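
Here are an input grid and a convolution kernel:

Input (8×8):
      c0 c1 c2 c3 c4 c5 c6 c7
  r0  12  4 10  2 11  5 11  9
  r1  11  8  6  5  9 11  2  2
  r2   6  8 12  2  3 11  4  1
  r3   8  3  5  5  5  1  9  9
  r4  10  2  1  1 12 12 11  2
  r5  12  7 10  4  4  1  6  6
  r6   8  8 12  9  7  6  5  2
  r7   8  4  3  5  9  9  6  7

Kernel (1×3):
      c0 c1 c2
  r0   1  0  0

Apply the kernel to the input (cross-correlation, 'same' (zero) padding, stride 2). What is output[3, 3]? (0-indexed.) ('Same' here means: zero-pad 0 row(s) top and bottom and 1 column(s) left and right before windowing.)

The receptive field on the zero-padded input at this output position is [6 5 2]. Elementwise product with the kernel and sum: 6·1.

6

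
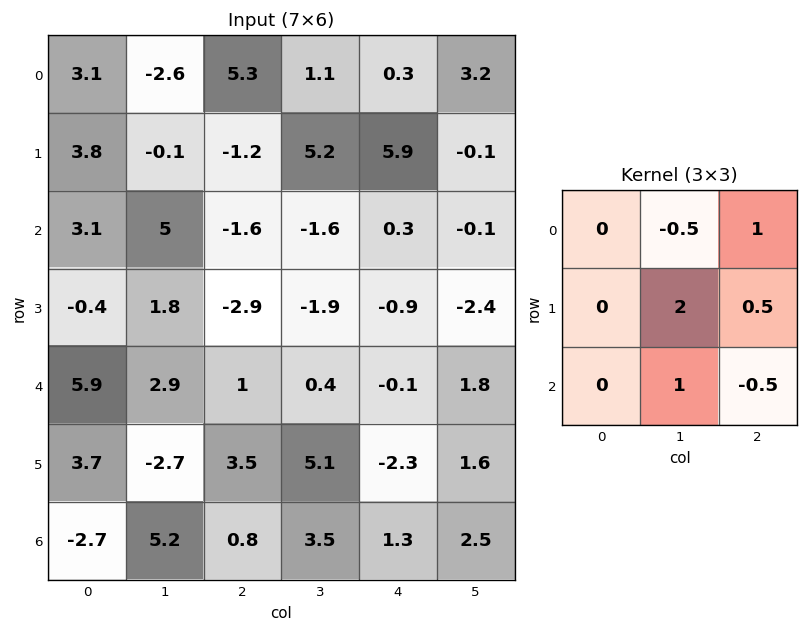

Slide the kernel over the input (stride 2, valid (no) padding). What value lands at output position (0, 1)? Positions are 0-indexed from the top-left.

11.35

The receptive field on the input at this output position is [5.3 1.1 0.3 / -1.2 5.2 5.9 / -1.6 -1.6 0.3]. Elementwise product with the kernel and sum: 1.1·-0.5 + 0.3·1 + 5.2·2 + 5.9·0.5 + -1.6·1 + 0.3·-0.5.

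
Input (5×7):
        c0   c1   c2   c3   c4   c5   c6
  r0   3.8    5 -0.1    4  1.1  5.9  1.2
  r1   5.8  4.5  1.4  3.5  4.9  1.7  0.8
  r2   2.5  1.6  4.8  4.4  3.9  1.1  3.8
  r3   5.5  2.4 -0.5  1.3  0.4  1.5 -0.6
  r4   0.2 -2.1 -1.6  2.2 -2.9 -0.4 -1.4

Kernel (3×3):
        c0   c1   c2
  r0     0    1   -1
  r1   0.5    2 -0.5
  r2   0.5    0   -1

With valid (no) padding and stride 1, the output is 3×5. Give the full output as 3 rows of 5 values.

12.75 -4.4 6.65 7 8.3
8.4 6 7.2 11.8 3.95
6.3 -3.3 4.75 5 0.75

Output[0,0]: The receptive field on the input at this output position is [3.8 5 -0.1 / 5.8 4.5 1.4 / 2.5 1.6 4.8]. Elementwise product with the kernel and sum: 5·1 + -0.1·-1 + 5.8·0.5 + 4.5·2 + 1.4·-0.5 + 2.5·0.5 + 4.8·-1.
Output[0,1]: The receptive field on the input at this output position is [5 -0.1 4 / 4.5 1.4 3.5 / 1.6 4.8 4.4]. Elementwise product with the kernel and sum: -0.1·1 + 4·-1 + 4.5·0.5 + 1.4·2 + 3.5·-0.5 + 1.6·0.5 + 4.4·-1.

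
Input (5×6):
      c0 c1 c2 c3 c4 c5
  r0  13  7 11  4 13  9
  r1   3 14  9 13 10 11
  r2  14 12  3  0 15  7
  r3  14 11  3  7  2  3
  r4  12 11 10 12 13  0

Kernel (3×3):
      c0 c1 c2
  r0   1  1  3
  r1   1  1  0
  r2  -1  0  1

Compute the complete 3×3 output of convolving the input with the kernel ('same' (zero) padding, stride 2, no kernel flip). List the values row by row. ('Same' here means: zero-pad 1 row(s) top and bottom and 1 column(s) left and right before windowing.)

Output[0,0]: The receptive field on the zero-padded input at this output position is [0 0 0 / 0 13 7 / 0 3 14]. Elementwise product with the kernel and sum: 0·1 + 0·1 + 0·3 + 0·1 + 13·1 + 0·-1 + 14·1.

27 17 15
70 73 67
59 56 43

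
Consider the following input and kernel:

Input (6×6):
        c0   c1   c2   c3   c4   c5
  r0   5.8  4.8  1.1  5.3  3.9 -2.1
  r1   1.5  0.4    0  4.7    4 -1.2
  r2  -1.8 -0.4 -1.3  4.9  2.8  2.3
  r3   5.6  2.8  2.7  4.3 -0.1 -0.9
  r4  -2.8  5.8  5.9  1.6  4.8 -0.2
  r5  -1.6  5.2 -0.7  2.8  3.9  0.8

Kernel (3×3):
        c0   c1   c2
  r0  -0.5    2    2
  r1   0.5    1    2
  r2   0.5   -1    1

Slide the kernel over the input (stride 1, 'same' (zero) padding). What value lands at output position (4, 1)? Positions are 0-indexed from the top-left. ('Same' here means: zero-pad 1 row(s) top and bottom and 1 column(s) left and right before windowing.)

The receptive field on the zero-padded input at this output position is [5.6 2.8 2.7 / -2.8 5.8 5.9 / -1.6 5.2 -0.7]. Elementwise product with the kernel and sum: 5.6·-0.5 + 2.8·2 + 2.7·2 + -2.8·0.5 + 5.8·1 + 5.9·2 + -1.6·0.5 + 5.2·-1 + -0.7·1.

17.7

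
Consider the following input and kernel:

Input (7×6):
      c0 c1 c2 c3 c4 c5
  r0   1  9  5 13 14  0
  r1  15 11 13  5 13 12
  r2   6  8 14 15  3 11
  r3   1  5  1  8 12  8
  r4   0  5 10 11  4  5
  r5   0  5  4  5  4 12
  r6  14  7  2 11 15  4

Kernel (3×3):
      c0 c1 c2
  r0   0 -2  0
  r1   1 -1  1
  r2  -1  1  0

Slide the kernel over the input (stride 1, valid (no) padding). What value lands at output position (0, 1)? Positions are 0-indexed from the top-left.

-1

The receptive field on the input at this output position is [9 5 13 / 11 13 5 / 8 14 15]. Elementwise product with the kernel and sum: 5·-2 + 11·1 + 13·-1 + 5·1 + 8·-1 + 14·1.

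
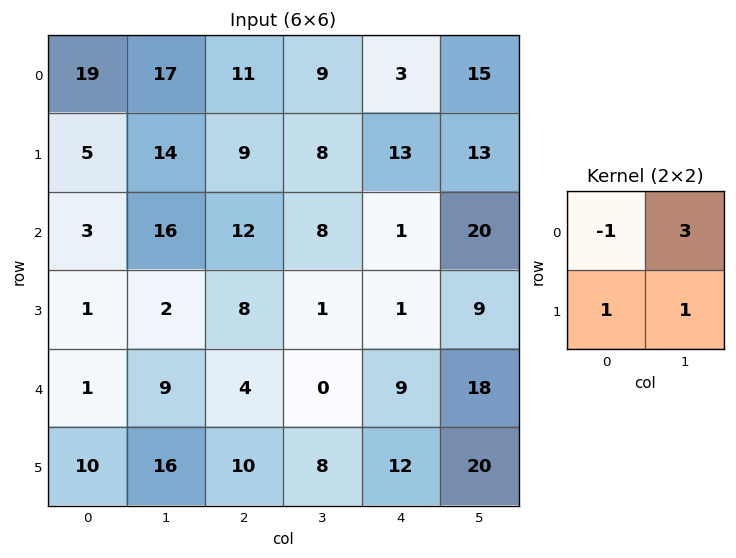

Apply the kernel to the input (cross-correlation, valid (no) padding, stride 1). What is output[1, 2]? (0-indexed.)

35

The receptive field on the input at this output position is [9 8 / 12 8]. Elementwise product with the kernel and sum: 9·-1 + 8·3 + 12·1 + 8·1.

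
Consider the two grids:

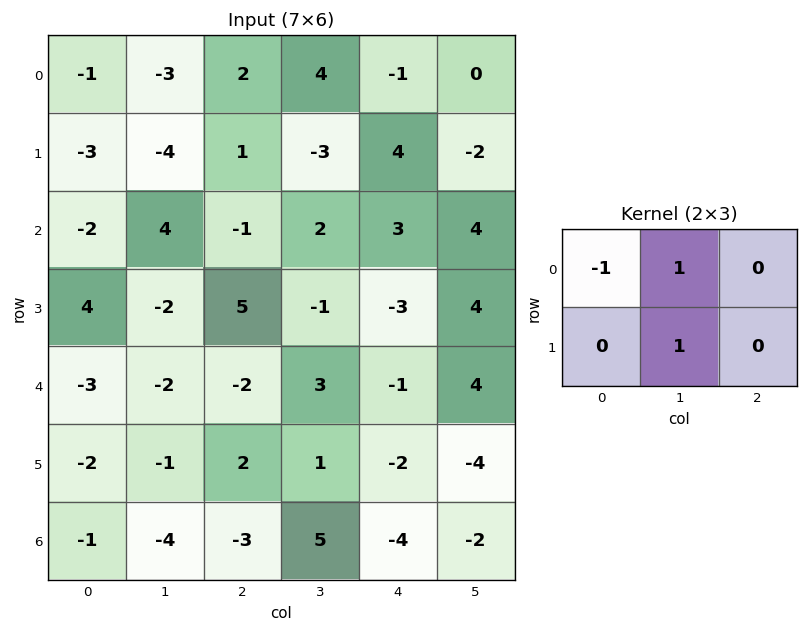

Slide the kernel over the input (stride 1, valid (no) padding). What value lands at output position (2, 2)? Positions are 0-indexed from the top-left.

2

The receptive field on the input at this output position is [-1 2 3 / 5 -1 -3]. Elementwise product with the kernel and sum: -1·-1 + 2·1 + -1·1.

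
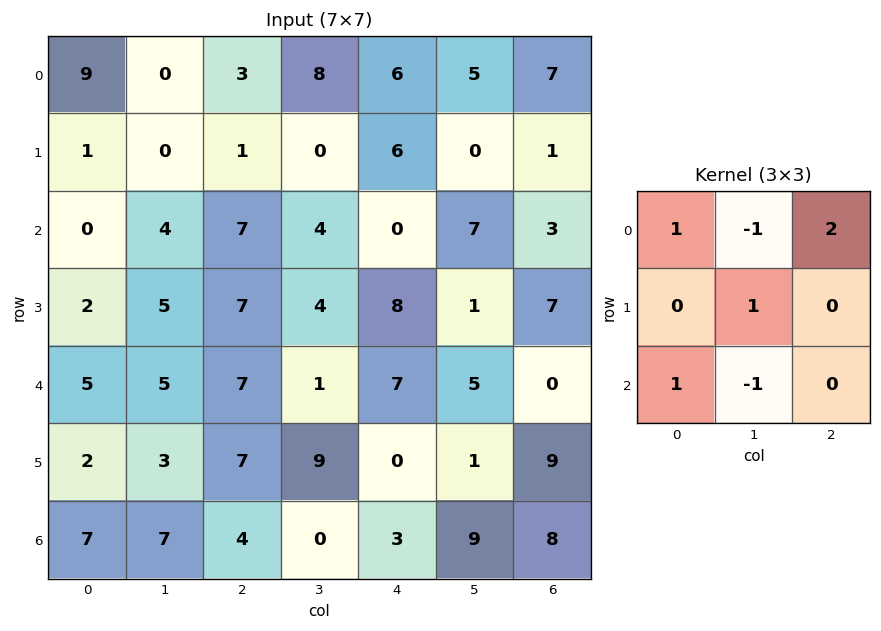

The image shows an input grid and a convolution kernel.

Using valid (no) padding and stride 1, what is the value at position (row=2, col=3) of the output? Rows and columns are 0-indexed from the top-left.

The receptive field on the input at this output position is [4 0 7 / 4 8 1 / 1 7 5]. Elementwise product with the kernel and sum: 4·1 + 0·-1 + 7·2 + 8·1 + 1·1 + 7·-1.

20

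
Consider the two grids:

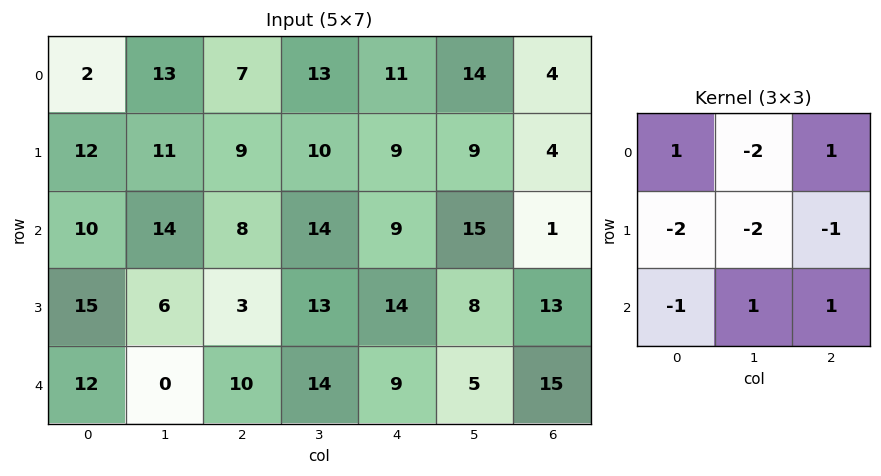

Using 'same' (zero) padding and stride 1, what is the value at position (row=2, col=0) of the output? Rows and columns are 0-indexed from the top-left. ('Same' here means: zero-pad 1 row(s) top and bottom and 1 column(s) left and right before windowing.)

The receptive field on the zero-padded input at this output position is [0 12 11 / 0 10 14 / 0 15 6]. Elementwise product with the kernel and sum: 0·1 + 12·-2 + 11·1 + 0·-2 + 10·-2 + 14·-1 + 0·-1 + 15·1 + 6·1.

-26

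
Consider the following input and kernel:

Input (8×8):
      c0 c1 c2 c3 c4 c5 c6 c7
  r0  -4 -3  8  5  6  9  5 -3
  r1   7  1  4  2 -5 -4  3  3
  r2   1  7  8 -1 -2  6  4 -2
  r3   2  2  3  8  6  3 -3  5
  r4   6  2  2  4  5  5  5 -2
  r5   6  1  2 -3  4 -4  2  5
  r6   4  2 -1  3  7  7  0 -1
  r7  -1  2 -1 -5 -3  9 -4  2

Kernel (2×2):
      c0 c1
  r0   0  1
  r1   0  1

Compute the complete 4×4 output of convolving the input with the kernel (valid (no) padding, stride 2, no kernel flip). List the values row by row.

-2 7 5 0
9 7 9 3
3 1 1 3
4 -2 16 1

Output[0,0]: The receptive field on the input at this output position is [-4 -3 / 7 1]. Elementwise product with the kernel and sum: -3·1 + 1·1.
Output[0,1]: The receptive field on the input at this output position is [8 5 / 4 2]. Elementwise product with the kernel and sum: 5·1 + 2·1.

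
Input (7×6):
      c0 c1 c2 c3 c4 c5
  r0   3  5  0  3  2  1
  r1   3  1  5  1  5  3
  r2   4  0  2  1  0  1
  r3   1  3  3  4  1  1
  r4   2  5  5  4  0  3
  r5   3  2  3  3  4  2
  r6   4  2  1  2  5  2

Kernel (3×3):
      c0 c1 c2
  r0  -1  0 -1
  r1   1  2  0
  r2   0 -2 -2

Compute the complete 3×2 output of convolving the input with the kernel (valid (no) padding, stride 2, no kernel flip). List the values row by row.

-2 3
-19 1
-6 -10

Output[0,0]: The receptive field on the input at this output position is [3 5 0 / 3 1 5 / 4 0 2]. Elementwise product with the kernel and sum: 3·-1 + 0·-1 + 3·1 + 1·2 + 0·-2 + 2·-2.
Output[0,1]: The receptive field on the input at this output position is [0 3 2 / 5 1 5 / 2 1 0]. Elementwise product with the kernel and sum: 0·-1 + 2·-1 + 5·1 + 1·2 + 1·-2 + 0·-2.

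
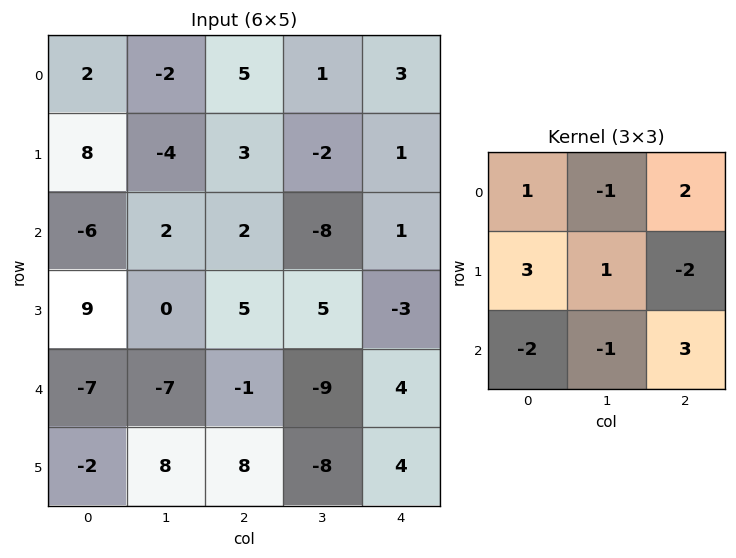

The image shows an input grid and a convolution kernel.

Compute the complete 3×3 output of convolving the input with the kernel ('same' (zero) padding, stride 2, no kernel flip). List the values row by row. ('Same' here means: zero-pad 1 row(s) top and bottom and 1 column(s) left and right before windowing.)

-14 -4 9
-35 23 -33
24 -47 -3

Output[0,0]: The receptive field on the zero-padded input at this output position is [0 0 0 / 0 2 -2 / 0 8 -4]. Elementwise product with the kernel and sum: 0·1 + 0·-1 + 0·2 + 0·3 + 2·1 + -2·-2 + 0·-2 + 8·-1 + -4·3.
Output[0,1]: The receptive field on the zero-padded input at this output position is [0 0 0 / -2 5 1 / -4 3 -2]. Elementwise product with the kernel and sum: 0·1 + 0·-1 + 0·2 + -2·3 + 5·1 + 1·-2 + -4·-2 + 3·-1 + -2·3.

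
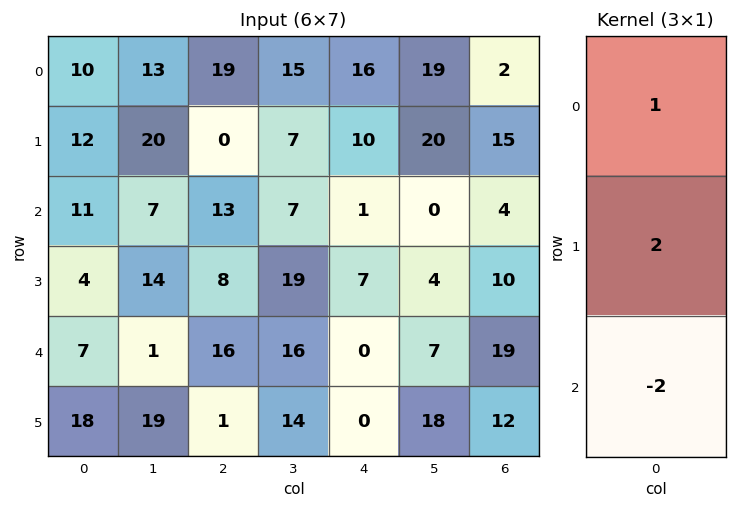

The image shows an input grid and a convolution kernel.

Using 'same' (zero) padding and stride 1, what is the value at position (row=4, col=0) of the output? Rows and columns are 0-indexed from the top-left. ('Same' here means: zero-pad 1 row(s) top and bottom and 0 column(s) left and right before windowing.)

-18

The receptive field on the zero-padded input at this output position is [4 / 7 / 18]. Elementwise product with the kernel and sum: 4·1 + 7·2 + 18·-2.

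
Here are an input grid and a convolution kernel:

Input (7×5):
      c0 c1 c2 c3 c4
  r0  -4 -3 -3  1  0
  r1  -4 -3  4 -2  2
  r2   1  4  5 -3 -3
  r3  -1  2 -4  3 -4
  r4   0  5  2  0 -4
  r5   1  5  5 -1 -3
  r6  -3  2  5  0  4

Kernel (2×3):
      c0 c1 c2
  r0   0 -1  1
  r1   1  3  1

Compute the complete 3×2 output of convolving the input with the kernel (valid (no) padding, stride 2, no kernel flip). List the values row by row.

-9 -1
2 1
18 -5

Output[0,0]: The receptive field on the input at this output position is [-4 -3 -3 / -4 -3 4]. Elementwise product with the kernel and sum: -3·-1 + -3·1 + -4·1 + -3·3 + 4·1.
Output[0,1]: The receptive field on the input at this output position is [-3 1 0 / 4 -2 2]. Elementwise product with the kernel and sum: 1·-1 + 0·1 + 4·1 + -2·3 + 2·1.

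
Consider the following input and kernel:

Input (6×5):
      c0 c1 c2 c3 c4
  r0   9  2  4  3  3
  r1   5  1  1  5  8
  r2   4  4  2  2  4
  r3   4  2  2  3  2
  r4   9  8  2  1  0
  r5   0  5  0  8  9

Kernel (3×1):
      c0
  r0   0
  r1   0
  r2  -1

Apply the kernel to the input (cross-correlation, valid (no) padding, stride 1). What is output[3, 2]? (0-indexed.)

0

The receptive field on the input at this output position is [2 / 2 / 0]. Elementwise product with the kernel and sum: 0·-1.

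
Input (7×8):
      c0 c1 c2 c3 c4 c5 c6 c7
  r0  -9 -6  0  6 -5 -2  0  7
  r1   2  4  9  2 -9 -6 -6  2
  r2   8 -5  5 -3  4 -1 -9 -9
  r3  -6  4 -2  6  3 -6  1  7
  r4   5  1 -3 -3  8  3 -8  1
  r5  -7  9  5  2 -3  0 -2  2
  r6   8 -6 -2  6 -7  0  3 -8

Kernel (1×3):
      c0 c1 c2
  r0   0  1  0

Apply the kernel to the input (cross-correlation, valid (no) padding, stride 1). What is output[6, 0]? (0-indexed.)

-6

The receptive field on the input at this output position is [8 -6 -2]. Elementwise product with the kernel and sum: -6·1.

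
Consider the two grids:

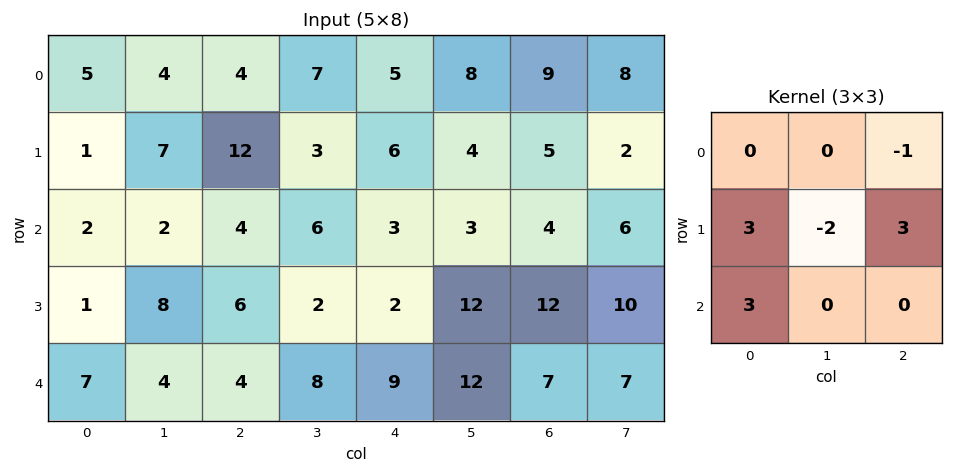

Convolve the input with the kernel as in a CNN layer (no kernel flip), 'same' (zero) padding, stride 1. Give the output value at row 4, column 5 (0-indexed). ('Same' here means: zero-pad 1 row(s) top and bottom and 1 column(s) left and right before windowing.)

12

The receptive field on the zero-padded input at this output position is [2 12 12 / 9 12 7 / 0 0 0]. Elementwise product with the kernel and sum: 12·-1 + 9·3 + 12·-2 + 7·3 + 0·3.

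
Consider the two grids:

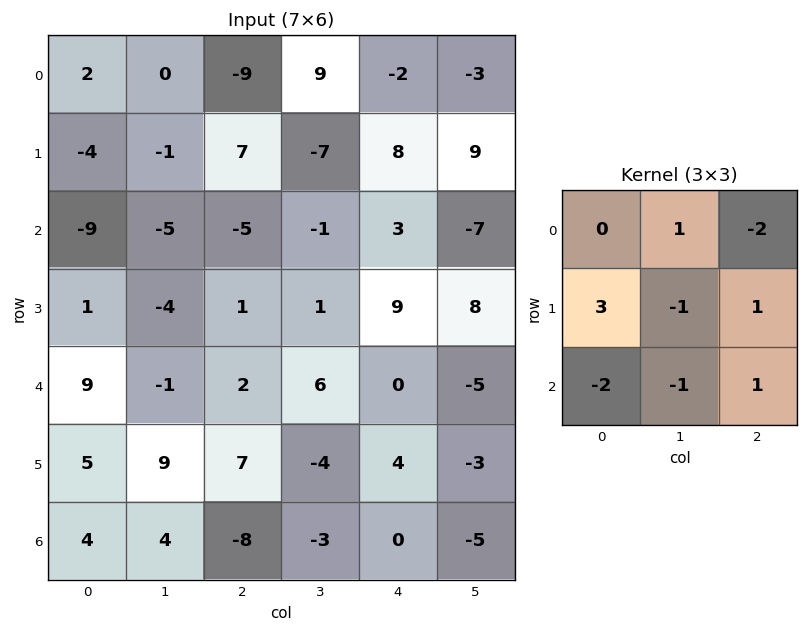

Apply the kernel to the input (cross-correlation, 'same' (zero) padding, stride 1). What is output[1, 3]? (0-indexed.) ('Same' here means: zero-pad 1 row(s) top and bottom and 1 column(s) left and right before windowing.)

63

The receptive field on the zero-padded input at this output position is [-9 9 -2 / 7 -7 8 / -5 -1 3]. Elementwise product with the kernel and sum: 9·1 + -2·-2 + 7·3 + -7·-1 + 8·1 + -5·-2 + -1·-1 + 3·1.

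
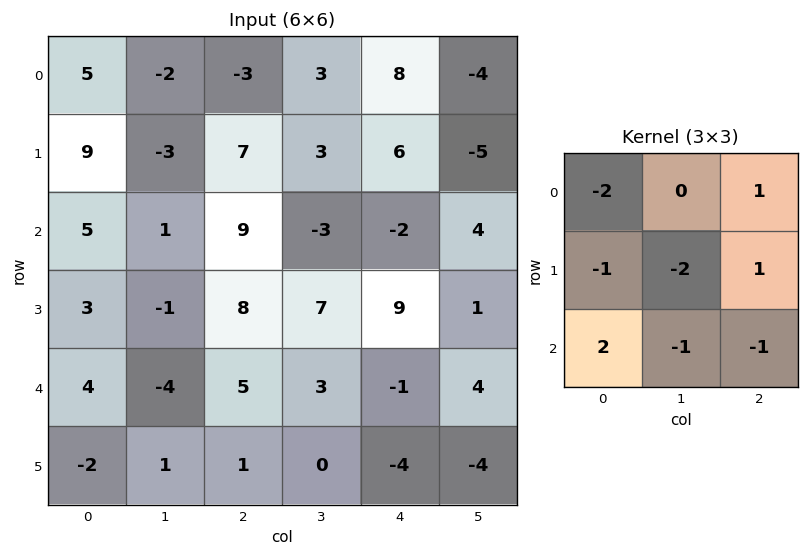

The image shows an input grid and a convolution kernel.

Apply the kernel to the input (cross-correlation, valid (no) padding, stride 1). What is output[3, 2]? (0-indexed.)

-13

The receptive field on the input at this output position is [8 7 9 / 5 3 -1 / 1 0 -4]. Elementwise product with the kernel and sum: 8·-2 + 9·1 + 5·-1 + 3·-2 + -1·1 + 1·2 + 0·-1 + -4·-1.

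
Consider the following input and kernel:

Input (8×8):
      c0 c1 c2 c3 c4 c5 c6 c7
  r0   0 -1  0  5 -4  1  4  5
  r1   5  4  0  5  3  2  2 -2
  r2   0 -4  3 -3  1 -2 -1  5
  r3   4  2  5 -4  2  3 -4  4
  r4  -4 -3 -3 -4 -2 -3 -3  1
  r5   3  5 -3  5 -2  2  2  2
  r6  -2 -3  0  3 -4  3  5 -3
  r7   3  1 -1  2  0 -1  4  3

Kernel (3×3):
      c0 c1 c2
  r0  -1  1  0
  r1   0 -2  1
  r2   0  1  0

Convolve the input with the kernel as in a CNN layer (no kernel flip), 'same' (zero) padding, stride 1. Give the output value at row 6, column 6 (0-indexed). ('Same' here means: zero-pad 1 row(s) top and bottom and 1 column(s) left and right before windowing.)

The receptive field on the zero-padded input at this output position is [2 2 2 / 3 5 -3 / -1 4 3]. Elementwise product with the kernel and sum: 2·-1 + 2·1 + 5·-2 + -3·1 + 4·1.

-9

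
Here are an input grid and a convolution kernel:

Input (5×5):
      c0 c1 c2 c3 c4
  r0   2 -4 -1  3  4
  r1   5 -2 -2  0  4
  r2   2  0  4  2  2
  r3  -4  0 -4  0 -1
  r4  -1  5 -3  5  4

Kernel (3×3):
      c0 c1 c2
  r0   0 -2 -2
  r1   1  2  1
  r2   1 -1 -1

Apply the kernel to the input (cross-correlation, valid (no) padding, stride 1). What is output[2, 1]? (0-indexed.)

The receptive field on the input at this output position is [0 4 2 / 0 -4 0 / 5 -3 5]. Elementwise product with the kernel and sum: 4·-2 + 2·-2 + 0·1 + -4·2 + 0·1 + 5·1 + -3·-1 + 5·-1.

-17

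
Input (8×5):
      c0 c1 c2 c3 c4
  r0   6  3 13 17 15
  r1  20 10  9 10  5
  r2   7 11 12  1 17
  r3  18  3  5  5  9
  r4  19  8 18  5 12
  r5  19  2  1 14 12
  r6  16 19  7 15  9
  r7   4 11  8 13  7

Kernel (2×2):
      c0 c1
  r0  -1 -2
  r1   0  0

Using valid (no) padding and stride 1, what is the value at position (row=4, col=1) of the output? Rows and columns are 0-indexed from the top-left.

-44

The receptive field on the input at this output position is [8 18 / 2 1]. Elementwise product with the kernel and sum: 8·-1 + 18·-2.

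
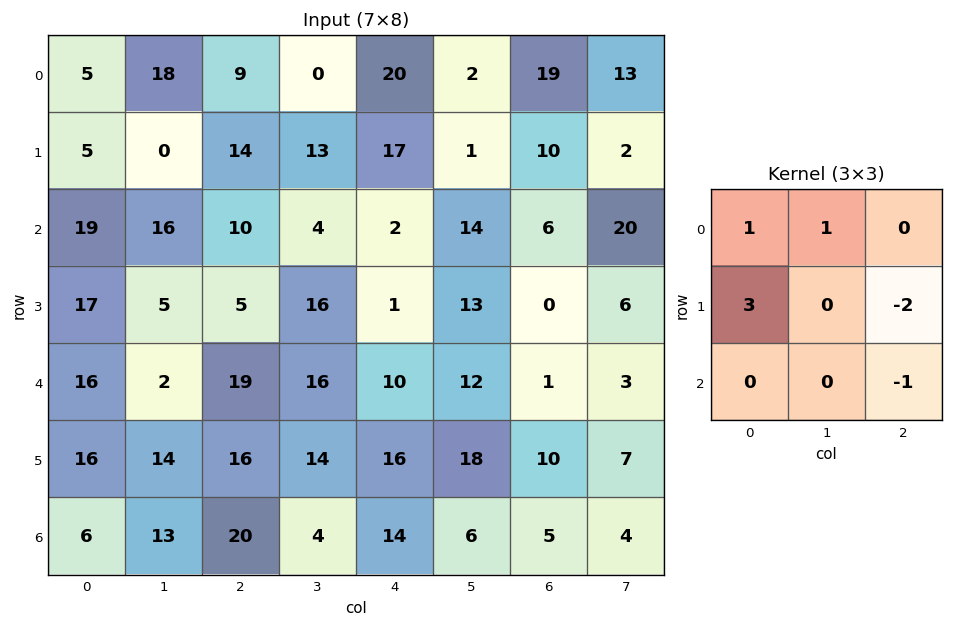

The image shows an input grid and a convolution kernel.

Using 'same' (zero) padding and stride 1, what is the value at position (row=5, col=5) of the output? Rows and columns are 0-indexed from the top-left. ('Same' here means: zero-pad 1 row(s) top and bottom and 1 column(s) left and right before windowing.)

The receptive field on the zero-padded input at this output position is [10 12 1 / 16 18 10 / 14 6 5]. Elementwise product with the kernel and sum: 10·1 + 12·1 + 16·3 + 10·-2 + 5·-1.

45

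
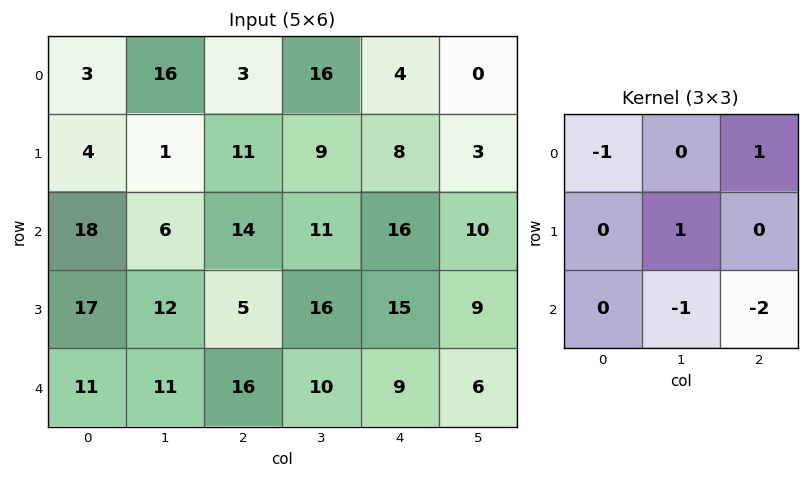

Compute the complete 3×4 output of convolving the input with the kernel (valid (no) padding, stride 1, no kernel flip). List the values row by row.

-33 -25 -33 -44
-9 -15 -38 -23
-35 -26 -10 -7

Output[0,0]: The receptive field on the input at this output position is [3 16 3 / 4 1 11 / 18 6 14]. Elementwise product with the kernel and sum: 3·-1 + 3·1 + 1·1 + 6·-1 + 14·-2.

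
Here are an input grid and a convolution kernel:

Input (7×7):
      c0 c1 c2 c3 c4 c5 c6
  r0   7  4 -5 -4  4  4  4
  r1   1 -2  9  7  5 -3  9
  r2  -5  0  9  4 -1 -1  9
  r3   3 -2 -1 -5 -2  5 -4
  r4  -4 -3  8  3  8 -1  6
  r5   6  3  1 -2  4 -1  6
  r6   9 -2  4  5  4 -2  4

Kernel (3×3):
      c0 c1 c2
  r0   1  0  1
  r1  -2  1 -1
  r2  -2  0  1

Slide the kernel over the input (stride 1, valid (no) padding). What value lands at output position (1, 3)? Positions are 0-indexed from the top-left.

The receptive field on the input at this output position is [7 5 -3 / 4 -1 -1 / -5 -2 5]. Elementwise product with the kernel and sum: 7·1 + -3·1 + 4·-2 + -1·1 + -1·-1 + -5·-2 + 5·1.

11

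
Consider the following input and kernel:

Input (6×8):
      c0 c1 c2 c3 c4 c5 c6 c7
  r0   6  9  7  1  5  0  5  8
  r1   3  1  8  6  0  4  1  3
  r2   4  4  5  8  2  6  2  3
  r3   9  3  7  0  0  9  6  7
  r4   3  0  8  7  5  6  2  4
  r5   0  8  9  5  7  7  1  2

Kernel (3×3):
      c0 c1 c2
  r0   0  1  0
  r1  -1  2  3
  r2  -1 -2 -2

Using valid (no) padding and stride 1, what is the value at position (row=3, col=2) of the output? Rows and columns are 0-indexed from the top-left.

The receptive field on the input at this output position is [7 0 0 / 8 7 5 / 9 5 7]. Elementwise product with the kernel and sum: 0·1 + 8·-1 + 7·2 + 5·3 + 9·-1 + 5·-2 + 7·-2.

-12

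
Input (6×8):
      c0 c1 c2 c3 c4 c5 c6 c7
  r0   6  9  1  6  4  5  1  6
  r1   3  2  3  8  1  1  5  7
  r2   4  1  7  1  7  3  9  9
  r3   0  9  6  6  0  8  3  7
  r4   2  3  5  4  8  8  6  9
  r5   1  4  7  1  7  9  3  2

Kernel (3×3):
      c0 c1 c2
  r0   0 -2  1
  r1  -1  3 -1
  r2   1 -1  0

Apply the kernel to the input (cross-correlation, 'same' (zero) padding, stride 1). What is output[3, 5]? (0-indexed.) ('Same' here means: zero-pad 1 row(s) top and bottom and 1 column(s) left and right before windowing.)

The receptive field on the zero-padded input at this output position is [7 3 9 / 0 8 3 / 8 8 6]. Elementwise product with the kernel and sum: 3·-2 + 9·1 + 0·-1 + 8·3 + 3·-1 + 8·1 + 8·-1.

24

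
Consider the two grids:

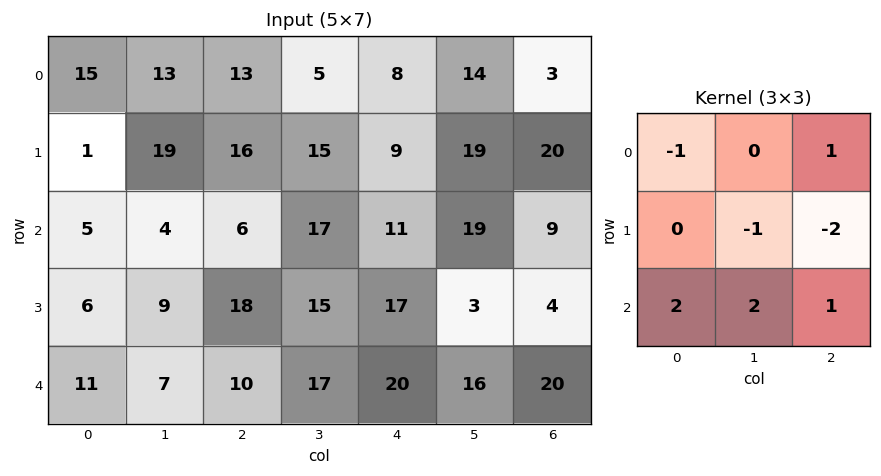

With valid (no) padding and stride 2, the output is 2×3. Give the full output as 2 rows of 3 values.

-29 19 5
2 30 79

Output[0,0]: The receptive field on the input at this output position is [15 13 13 / 1 19 16 / 5 4 6]. Elementwise product with the kernel and sum: 15·-1 + 13·1 + 19·-1 + 16·-2 + 5·2 + 4·2 + 6·1.
Output[0,1]: The receptive field on the input at this output position is [13 5 8 / 16 15 9 / 6 17 11]. Elementwise product with the kernel and sum: 13·-1 + 8·1 + 15·-1 + 9·-2 + 6·2 + 17·2 + 11·1.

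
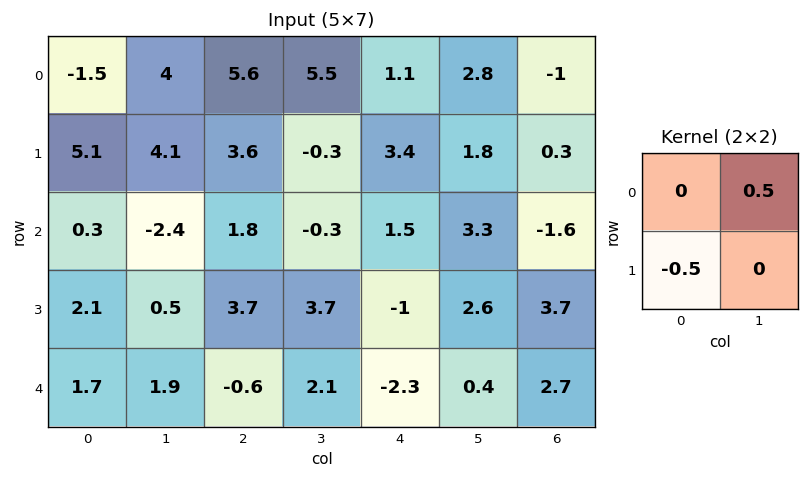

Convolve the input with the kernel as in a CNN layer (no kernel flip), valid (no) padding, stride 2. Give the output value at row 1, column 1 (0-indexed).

The receptive field on the input at this output position is [1.8 -0.3 / 3.7 3.7]. Elementwise product with the kernel and sum: -0.3·0.5 + 3.7·-0.5.

-2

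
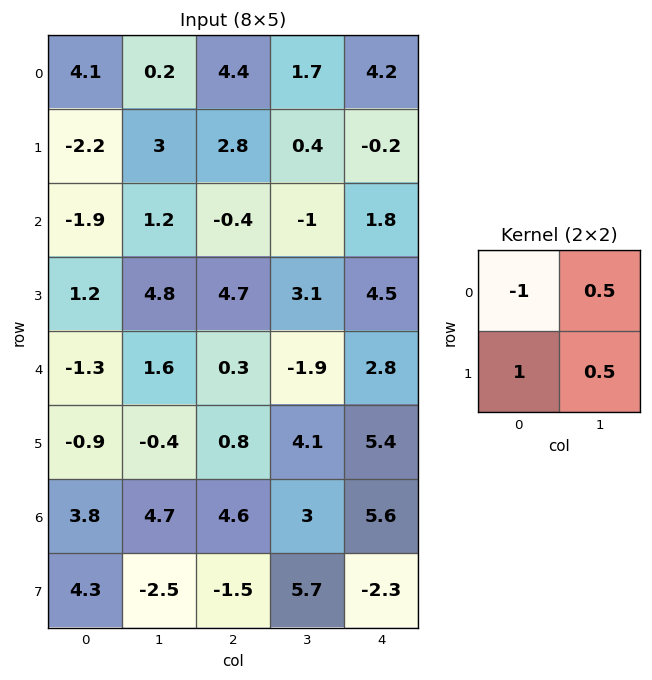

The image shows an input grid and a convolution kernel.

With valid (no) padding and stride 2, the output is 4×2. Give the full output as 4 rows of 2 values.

-4.7 -0.55
6.1 6.15
1 1.6
1.6 -1.75

Output[0,0]: The receptive field on the input at this output position is [4.1 0.2 / -2.2 3]. Elementwise product with the kernel and sum: 4.1·-1 + 0.2·0.5 + -2.2·1 + 3·0.5.
Output[0,1]: The receptive field on the input at this output position is [4.4 1.7 / 2.8 0.4]. Elementwise product with the kernel and sum: 4.4·-1 + 1.7·0.5 + 2.8·1 + 0.4·0.5.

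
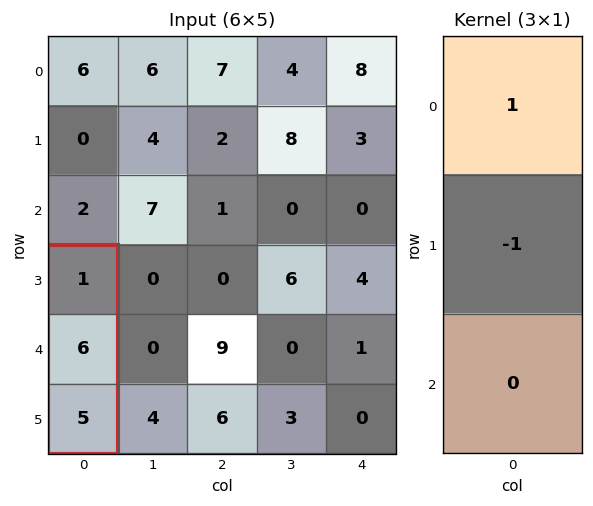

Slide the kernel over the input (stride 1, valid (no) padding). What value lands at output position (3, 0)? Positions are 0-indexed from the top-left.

-5

The receptive field on the input at this output position is [1 / 6 / 5]. Elementwise product with the kernel and sum: 1·1 + 6·-1.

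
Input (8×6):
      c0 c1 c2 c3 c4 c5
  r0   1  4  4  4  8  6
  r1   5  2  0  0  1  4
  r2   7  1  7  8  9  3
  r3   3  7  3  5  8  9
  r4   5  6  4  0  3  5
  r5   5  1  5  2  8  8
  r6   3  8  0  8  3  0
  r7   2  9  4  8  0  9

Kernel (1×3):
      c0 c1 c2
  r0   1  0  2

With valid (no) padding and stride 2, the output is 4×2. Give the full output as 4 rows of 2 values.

Output[0,0]: The receptive field on the input at this output position is [1 4 4]. Elementwise product with the kernel and sum: 1·1 + 4·2.

9 20
21 25
13 10
3 6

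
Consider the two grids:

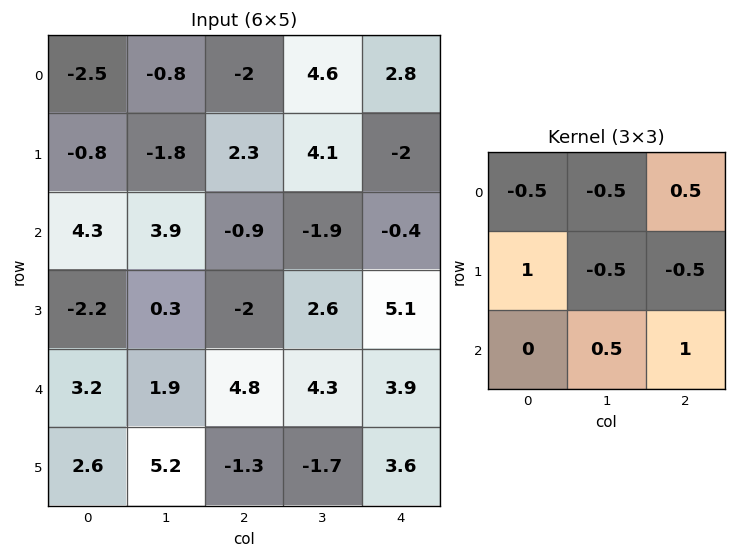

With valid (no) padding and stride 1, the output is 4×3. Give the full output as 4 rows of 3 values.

0.65 -3.65 0
3.4 8.7 2.45
-0.15 4.25 1.4
1.1 -2.85 5.7

Output[0,0]: The receptive field on the input at this output position is [-2.5 -0.8 -2 / -0.8 -1.8 2.3 / 4.3 3.9 -0.9]. Elementwise product with the kernel and sum: -2.5·-0.5 + -0.8·-0.5 + -2·0.5 + -0.8·1 + -1.8·-0.5 + 2.3·-0.5 + 3.9·0.5 + -0.9·1.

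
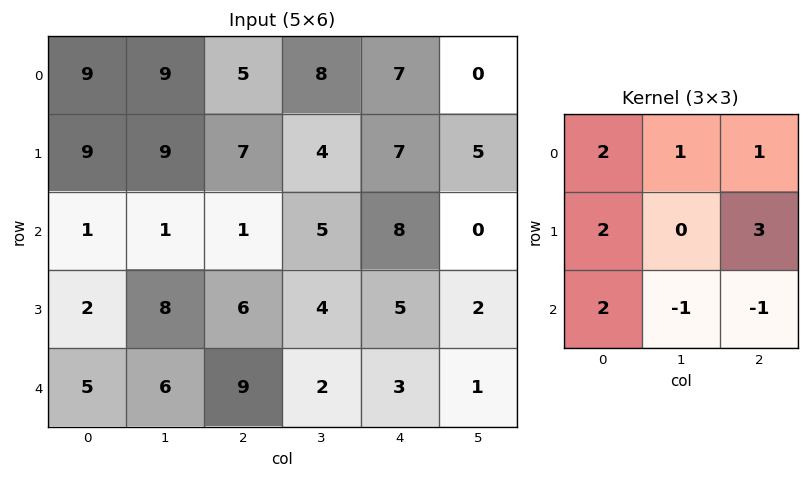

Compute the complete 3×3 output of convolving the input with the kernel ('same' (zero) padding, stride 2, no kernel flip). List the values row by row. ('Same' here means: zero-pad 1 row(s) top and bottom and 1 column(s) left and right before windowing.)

9 49 12
11 52 31
28 44 22

Output[0,0]: The receptive field on the zero-padded input at this output position is [0 0 0 / 0 9 9 / 0 9 9]. Elementwise product with the kernel and sum: 0·2 + 0·1 + 0·1 + 0·2 + 9·3 + 0·2 + 9·-1 + 9·-1.
Output[0,1]: The receptive field on the zero-padded input at this output position is [0 0 0 / 9 5 8 / 9 7 4]. Elementwise product with the kernel and sum: 0·2 + 0·1 + 0·1 + 9·2 + 8·3 + 9·2 + 7·-1 + 4·-1.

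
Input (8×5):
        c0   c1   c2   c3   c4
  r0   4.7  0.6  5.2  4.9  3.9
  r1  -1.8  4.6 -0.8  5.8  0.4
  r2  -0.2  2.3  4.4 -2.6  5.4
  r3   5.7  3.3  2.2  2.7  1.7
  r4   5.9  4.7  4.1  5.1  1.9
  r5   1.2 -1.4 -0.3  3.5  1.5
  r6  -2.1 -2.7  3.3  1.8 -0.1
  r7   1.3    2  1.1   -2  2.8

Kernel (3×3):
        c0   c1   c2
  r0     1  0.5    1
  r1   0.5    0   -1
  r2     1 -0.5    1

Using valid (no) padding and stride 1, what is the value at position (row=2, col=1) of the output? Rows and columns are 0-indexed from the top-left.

8.6

The receptive field on the input at this output position is [2.3 4.4 -2.6 / 3.3 2.2 2.7 / 4.7 4.1 5.1]. Elementwise product with the kernel and sum: 2.3·1 + 4.4·0.5 + -2.6·1 + 3.3·0.5 + 2.7·-1 + 4.7·1 + 4.1·-0.5 + 5.1·1.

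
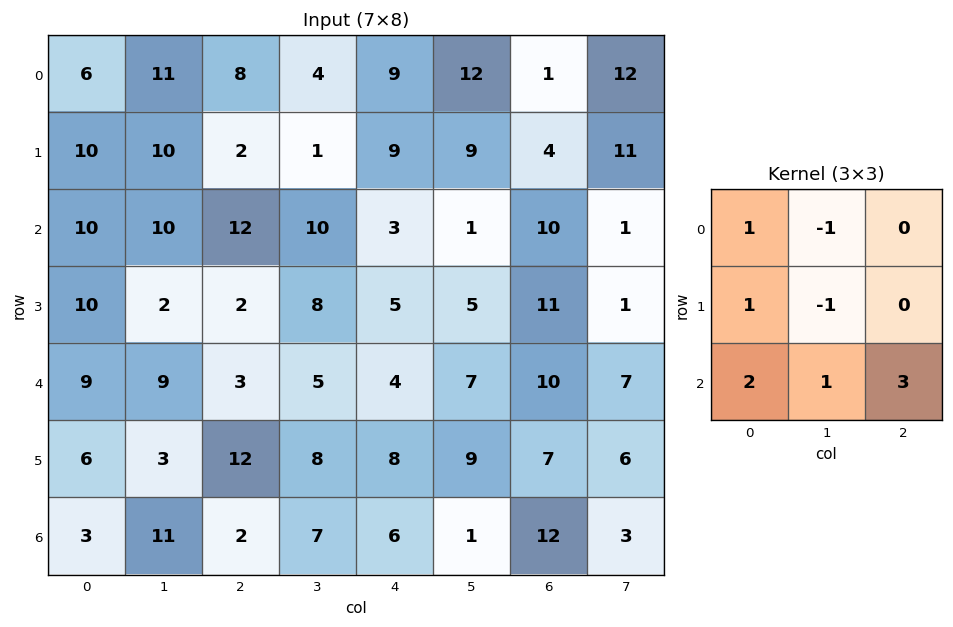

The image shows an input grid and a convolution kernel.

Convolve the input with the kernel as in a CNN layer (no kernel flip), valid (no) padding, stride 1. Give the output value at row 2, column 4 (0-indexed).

47

The receptive field on the input at this output position is [3 1 10 / 5 5 11 / 4 7 10]. Elementwise product with the kernel and sum: 3·1 + 1·-1 + 5·1 + 5·-1 + 4·2 + 7·1 + 10·3.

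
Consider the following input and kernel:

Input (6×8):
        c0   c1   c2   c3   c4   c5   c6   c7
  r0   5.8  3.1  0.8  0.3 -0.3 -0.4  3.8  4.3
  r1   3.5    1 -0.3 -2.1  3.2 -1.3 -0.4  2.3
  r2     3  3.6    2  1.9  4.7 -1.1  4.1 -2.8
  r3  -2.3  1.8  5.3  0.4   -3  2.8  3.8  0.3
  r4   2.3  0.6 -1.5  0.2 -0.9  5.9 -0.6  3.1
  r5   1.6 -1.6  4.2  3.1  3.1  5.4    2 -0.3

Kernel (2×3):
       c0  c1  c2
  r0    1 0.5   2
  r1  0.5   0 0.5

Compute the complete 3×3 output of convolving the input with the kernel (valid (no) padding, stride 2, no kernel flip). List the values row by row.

Output[0,0]: The receptive field on the input at this output position is [5.8 3.1 0.8 / 3.5 1 -0.3]. Elementwise product with the kernel and sum: 5.8·1 + 3.1·0.5 + 0.8·2 + 3.5·0.5 + -0.3·0.5.

10.55 1.8 8.5
10.3 13.5 12.75
2.5 0.45 3.4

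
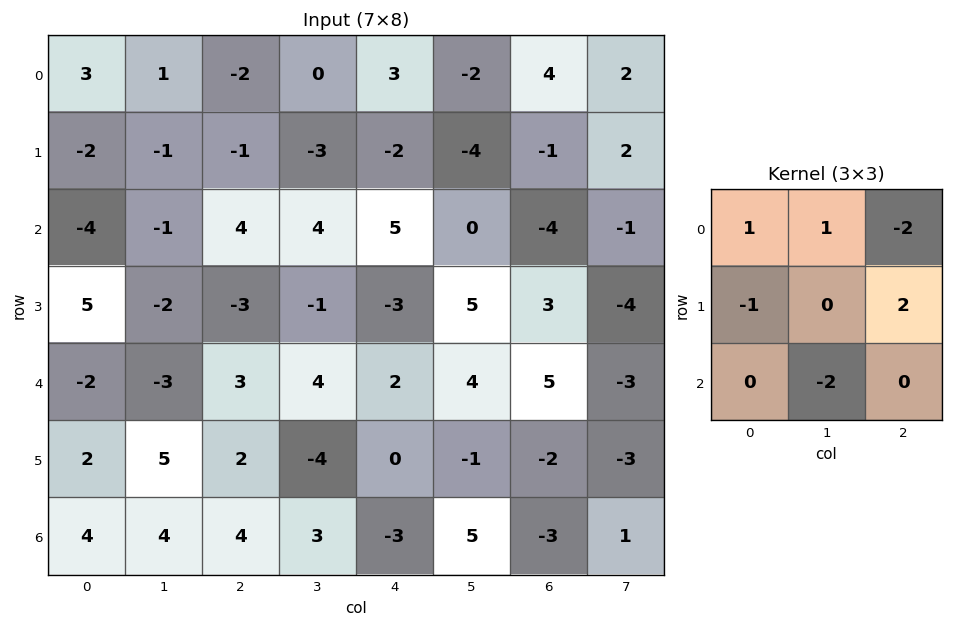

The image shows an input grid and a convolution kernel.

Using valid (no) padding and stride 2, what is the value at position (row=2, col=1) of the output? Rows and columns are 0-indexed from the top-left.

The receptive field on the input at this output position is [3 4 2 / 2 -4 0 / 4 3 -3]. Elementwise product with the kernel and sum: 3·1 + 4·1 + 2·-2 + 2·-1 + 0·2 + 3·-2.

-5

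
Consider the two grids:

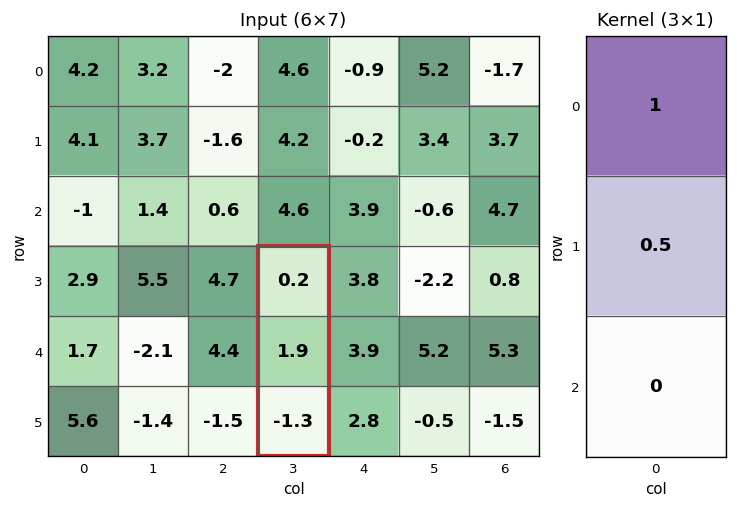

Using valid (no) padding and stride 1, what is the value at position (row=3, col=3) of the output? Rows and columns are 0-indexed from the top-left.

1.15

The receptive field on the input at this output position is [0.2 / 1.9 / -1.3]. Elementwise product with the kernel and sum: 0.2·1 + 1.9·0.5.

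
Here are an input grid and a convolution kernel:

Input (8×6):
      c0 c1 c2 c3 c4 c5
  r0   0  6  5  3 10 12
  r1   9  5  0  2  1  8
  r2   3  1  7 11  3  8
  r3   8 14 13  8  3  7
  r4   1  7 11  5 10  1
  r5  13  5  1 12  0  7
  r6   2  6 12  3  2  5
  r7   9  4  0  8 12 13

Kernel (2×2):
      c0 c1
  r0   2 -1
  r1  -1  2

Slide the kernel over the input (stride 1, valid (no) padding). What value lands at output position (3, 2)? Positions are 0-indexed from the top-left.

17

The receptive field on the input at this output position is [13 8 / 11 5]. Elementwise product with the kernel and sum: 13·2 + 8·-1 + 11·-1 + 5·2.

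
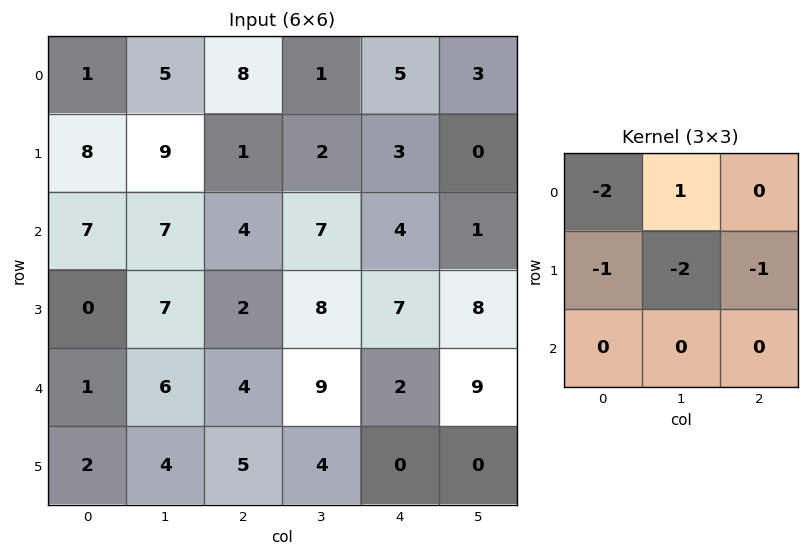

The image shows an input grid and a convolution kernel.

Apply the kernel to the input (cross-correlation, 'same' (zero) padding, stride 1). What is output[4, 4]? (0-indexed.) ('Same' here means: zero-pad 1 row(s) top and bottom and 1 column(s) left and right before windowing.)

-31

The receptive field on the zero-padded input at this output position is [8 7 8 / 9 2 9 / 4 0 0]. Elementwise product with the kernel and sum: 8·-2 + 7·1 + 9·-1 + 2·-2 + 9·-1.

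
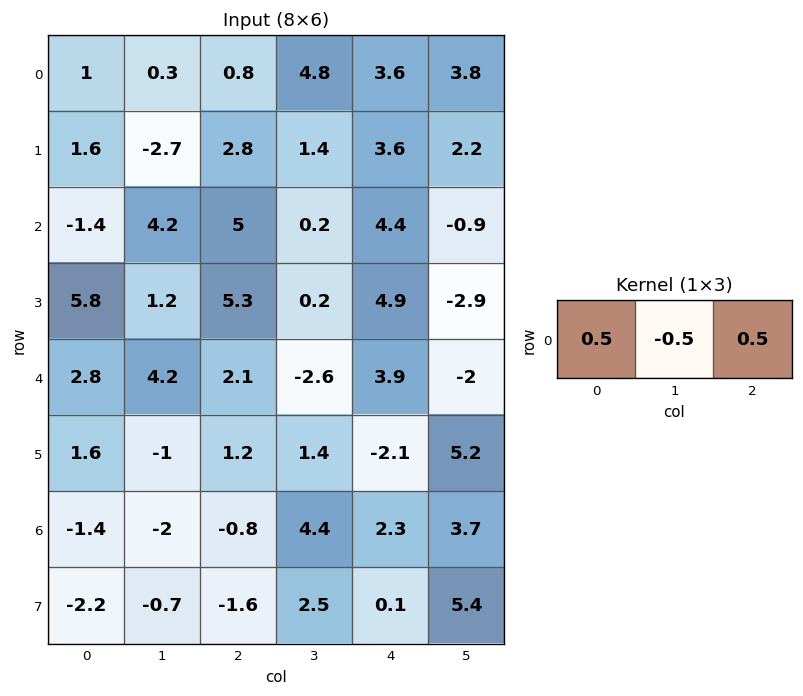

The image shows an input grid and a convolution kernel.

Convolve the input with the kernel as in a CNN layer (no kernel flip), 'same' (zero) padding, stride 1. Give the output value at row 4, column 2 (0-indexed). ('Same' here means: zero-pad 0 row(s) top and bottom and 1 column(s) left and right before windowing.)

The receptive field on the zero-padded input at this output position is [4.2 2.1 -2.6]. Elementwise product with the kernel and sum: 4.2·0.5 + 2.1·-0.5 + -2.6·0.5.

-0.25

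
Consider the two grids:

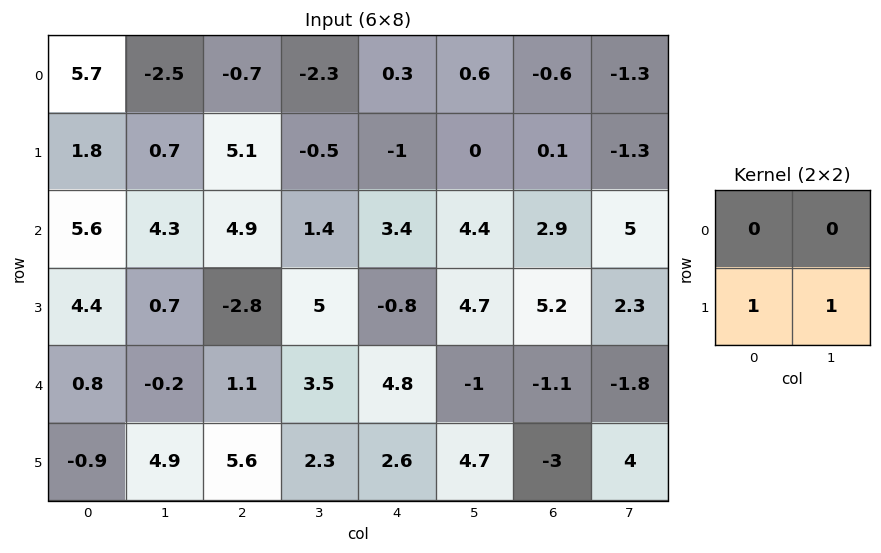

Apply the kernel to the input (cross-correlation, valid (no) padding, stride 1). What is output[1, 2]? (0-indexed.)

6.3

The receptive field on the input at this output position is [5.1 -0.5 / 4.9 1.4]. Elementwise product with the kernel and sum: 4.9·1 + 1.4·1.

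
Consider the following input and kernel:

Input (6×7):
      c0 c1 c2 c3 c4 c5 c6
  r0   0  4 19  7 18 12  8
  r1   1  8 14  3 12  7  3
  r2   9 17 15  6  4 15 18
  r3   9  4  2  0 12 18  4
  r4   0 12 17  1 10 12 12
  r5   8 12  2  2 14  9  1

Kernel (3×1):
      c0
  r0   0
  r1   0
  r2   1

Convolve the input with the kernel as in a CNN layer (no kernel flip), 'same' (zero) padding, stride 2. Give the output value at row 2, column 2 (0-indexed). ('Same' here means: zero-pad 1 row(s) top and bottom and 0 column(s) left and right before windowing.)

The receptive field on the zero-padded input at this output position is [12 / 10 / 14]. Elementwise product with the kernel and sum: 14·1.

14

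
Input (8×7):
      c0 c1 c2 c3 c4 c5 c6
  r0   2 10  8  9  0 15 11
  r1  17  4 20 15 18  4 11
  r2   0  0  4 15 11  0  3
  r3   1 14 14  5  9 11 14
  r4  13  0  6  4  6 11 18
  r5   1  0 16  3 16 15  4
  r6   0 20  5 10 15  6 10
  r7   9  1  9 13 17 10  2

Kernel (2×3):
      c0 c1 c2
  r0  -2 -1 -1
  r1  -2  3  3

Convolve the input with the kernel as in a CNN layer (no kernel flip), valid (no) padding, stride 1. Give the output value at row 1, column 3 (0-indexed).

-49

The receptive field on the input at this output position is [15 18 4 / 15 11 0]. Elementwise product with the kernel and sum: 15·-2 + 18·-1 + 4·-1 + 15·-2 + 11·3 + 0·3.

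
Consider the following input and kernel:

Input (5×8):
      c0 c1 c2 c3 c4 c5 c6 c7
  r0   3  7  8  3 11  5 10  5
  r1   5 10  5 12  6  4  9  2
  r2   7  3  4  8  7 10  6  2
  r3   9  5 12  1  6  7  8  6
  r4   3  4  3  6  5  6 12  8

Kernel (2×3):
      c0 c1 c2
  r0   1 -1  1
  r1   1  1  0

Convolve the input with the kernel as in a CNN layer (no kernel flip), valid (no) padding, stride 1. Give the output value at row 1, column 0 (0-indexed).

10

The receptive field on the input at this output position is [5 10 5 / 7 3 4]. Elementwise product with the kernel and sum: 5·1 + 10·-1 + 5·1 + 7·1 + 3·1.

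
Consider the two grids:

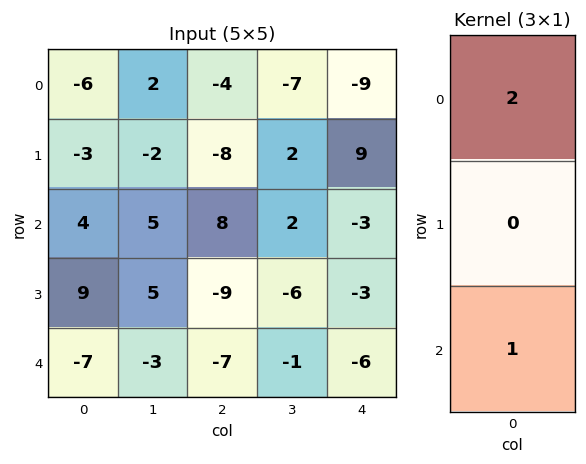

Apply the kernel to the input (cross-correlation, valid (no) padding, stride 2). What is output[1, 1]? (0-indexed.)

9

The receptive field on the input at this output position is [8 / -9 / -7]. Elementwise product with the kernel and sum: 8·2 + -7·1.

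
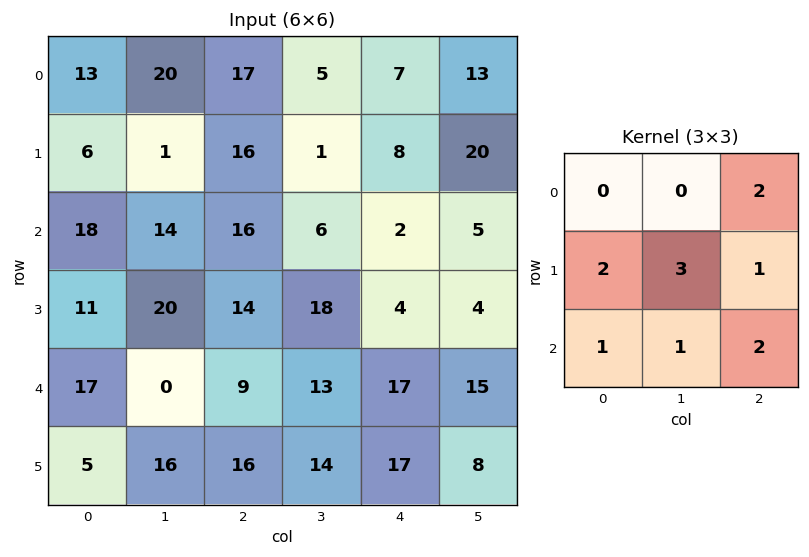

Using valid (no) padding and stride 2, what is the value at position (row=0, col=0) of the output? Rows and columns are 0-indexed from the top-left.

129

The receptive field on the input at this output position is [13 20 17 / 6 1 16 / 18 14 16]. Elementwise product with the kernel and sum: 17·2 + 6·2 + 1·3 + 16·1 + 18·1 + 14·1 + 16·2.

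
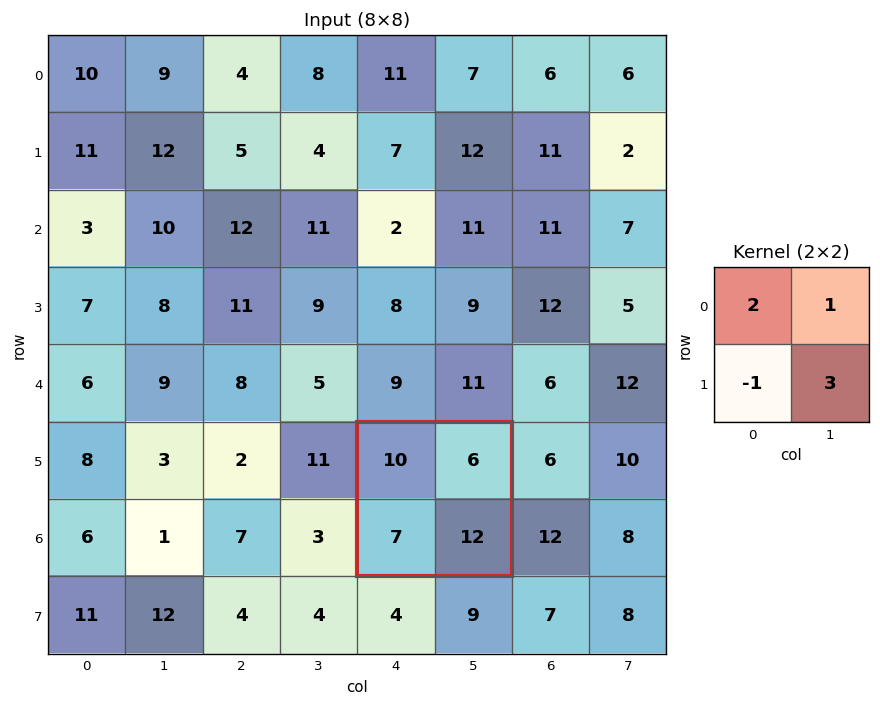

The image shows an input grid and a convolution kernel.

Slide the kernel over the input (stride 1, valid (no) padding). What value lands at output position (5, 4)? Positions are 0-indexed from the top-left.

The receptive field on the input at this output position is [10 6 / 7 12]. Elementwise product with the kernel and sum: 10·2 + 6·1 + 7·-1 + 12·3.

55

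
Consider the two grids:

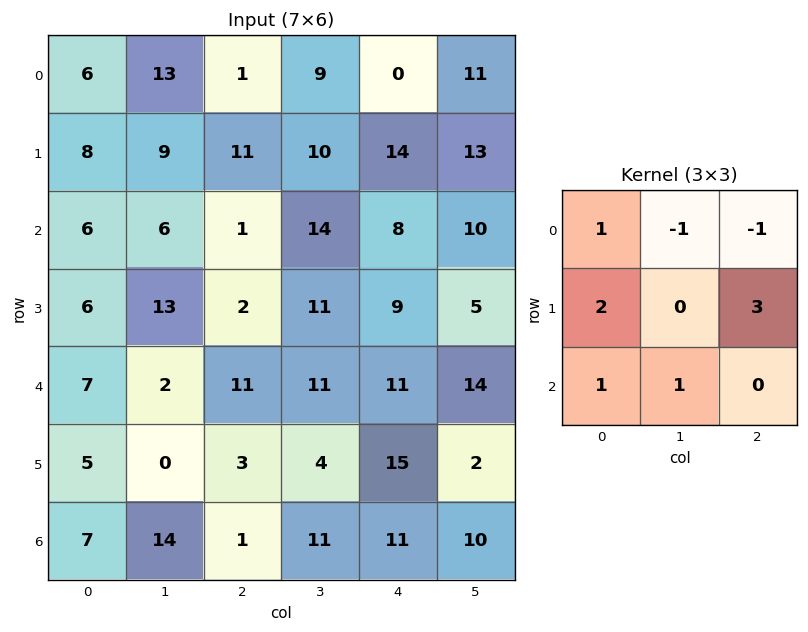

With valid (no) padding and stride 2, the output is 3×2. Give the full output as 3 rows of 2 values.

Output[0,0]: The receptive field on the input at this output position is [6 13 1 / 8 9 11 / 6 6 1]. Elementwise product with the kernel and sum: 6·1 + 13·-1 + 1·-1 + 8·2 + 11·3 + 6·1 + 6·1.
Output[0,1]: The receptive field on the input at this output position is [1 9 0 / 11 10 14 / 1 14 8]. Elementwise product with the kernel and sum: 1·1 + 9·-1 + 0·-1 + 11·2 + 14·3 + 1·1 + 14·1.

53 71
26 32
34 52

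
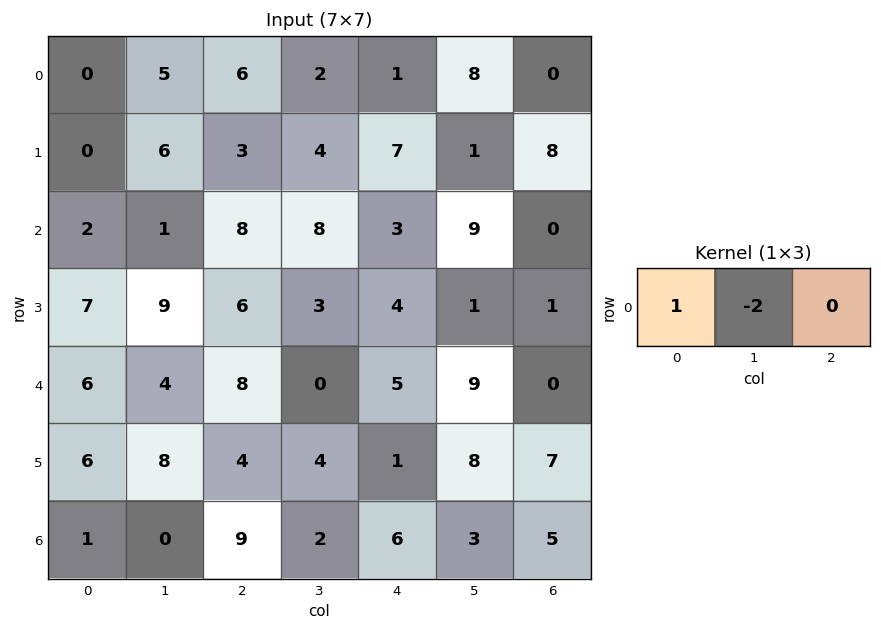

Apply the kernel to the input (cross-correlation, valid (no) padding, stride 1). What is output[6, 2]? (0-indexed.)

The receptive field on the input at this output position is [9 2 6]. Elementwise product with the kernel and sum: 9·1 + 2·-2.

5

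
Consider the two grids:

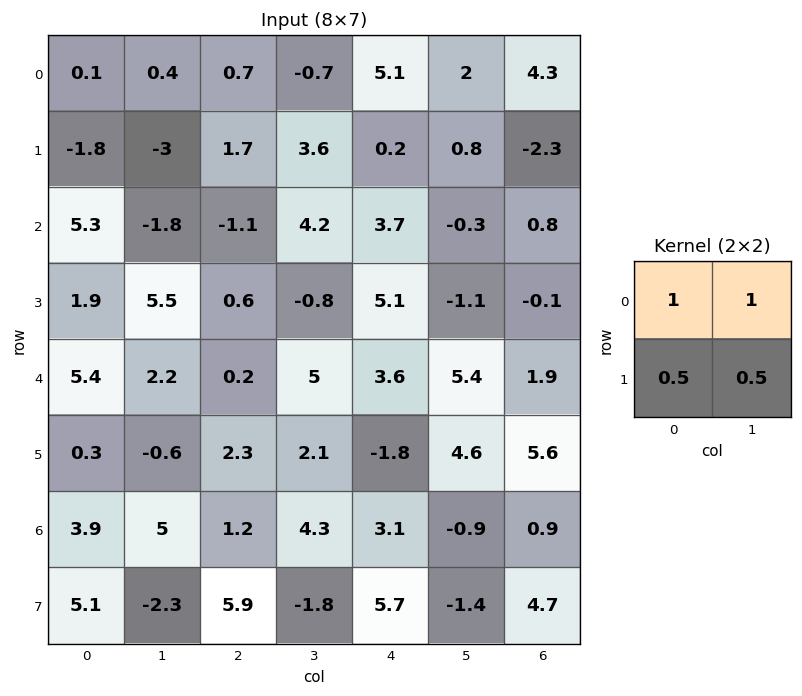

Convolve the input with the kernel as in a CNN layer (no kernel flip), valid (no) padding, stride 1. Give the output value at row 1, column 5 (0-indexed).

-1.25

The receptive field on the input at this output position is [0.8 -2.3 / -0.3 0.8]. Elementwise product with the kernel and sum: 0.8·1 + -2.3·1 + -0.3·0.5 + 0.8·0.5.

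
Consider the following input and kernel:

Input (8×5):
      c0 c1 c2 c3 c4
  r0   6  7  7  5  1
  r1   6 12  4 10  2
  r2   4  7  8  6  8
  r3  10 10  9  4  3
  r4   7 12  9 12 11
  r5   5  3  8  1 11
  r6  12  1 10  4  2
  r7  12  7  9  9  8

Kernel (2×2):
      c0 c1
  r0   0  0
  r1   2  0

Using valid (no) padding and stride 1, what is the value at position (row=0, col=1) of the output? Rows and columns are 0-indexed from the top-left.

The receptive field on the input at this output position is [7 7 / 12 4]. Elementwise product with the kernel and sum: 12·2.

24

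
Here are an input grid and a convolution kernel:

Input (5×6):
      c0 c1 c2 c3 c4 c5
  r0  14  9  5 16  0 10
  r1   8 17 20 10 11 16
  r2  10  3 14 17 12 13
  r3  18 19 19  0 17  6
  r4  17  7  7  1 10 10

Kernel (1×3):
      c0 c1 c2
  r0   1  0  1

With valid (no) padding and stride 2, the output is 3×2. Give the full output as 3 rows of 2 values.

Output[0,0]: The receptive field on the input at this output position is [14 9 5]. Elementwise product with the kernel and sum: 14·1 + 5·1.
Output[0,1]: The receptive field on the input at this output position is [5 16 0]. Elementwise product with the kernel and sum: 5·1 + 0·1.

19 5
24 26
24 17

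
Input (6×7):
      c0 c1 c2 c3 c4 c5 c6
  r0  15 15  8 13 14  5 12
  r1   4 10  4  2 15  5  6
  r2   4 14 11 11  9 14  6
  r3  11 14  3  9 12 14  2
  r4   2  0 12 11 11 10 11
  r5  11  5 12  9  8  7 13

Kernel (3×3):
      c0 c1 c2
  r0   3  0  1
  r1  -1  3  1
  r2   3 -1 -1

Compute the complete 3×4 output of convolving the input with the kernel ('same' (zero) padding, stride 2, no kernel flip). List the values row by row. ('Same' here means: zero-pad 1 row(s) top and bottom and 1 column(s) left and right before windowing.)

Output[0,0]: The receptive field on the zero-padded input at this output position is [0 0 0 / 0 15 15 / 0 4 10]. Elementwise product with the kernel and sum: 0·3 + 0·1 + 0·-1 + 15·3 + 15·1 + 0·3 + 4·-1 + 10·-1.

46 46 20 40
11 92 42 59
4 92 85 73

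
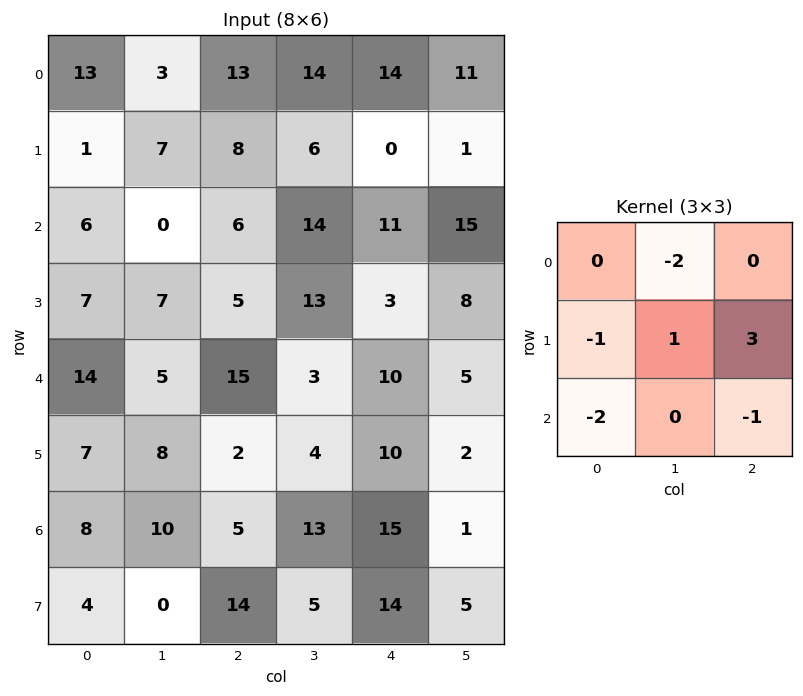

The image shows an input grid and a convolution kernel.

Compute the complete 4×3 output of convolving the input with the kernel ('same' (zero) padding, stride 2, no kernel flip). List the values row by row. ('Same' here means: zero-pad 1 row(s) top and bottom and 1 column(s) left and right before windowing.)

Output[0,0]: The receptive field on the zero-padded input at this output position is [0 0 0 / 0 13 3 / 0 1 7]. Elementwise product with the kernel and sum: 0·-2 + 0·-1 + 13·1 + 3·3 + 0·-2 + 7·-1.

15 32 20
-3 5 8
7 -11 6
24 25 -30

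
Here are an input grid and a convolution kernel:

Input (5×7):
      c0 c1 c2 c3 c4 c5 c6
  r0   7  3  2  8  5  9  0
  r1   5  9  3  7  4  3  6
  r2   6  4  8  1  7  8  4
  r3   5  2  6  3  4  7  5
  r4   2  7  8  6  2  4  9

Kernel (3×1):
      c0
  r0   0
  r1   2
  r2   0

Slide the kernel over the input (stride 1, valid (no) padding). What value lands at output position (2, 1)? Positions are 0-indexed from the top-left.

4

The receptive field on the input at this output position is [4 / 2 / 7]. Elementwise product with the kernel and sum: 2·2.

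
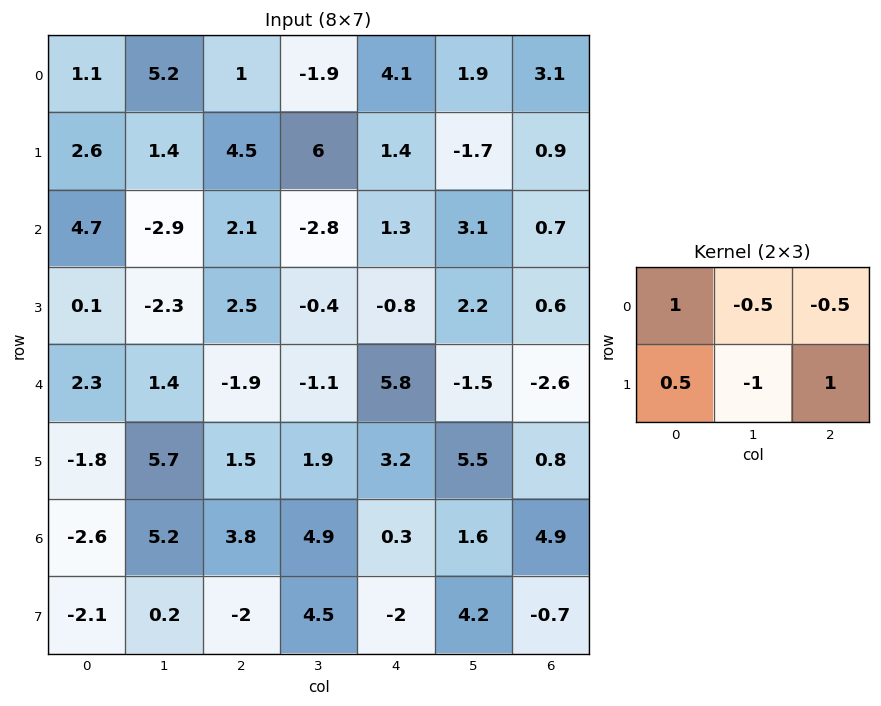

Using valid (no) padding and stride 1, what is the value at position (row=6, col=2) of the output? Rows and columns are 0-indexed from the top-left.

-6.3

The receptive field on the input at this output position is [3.8 4.9 0.3 / -2 4.5 -2]. Elementwise product with the kernel and sum: 3.8·1 + 4.9·-0.5 + 0.3·-0.5 + -2·0.5 + 4.5·-1 + -2·1.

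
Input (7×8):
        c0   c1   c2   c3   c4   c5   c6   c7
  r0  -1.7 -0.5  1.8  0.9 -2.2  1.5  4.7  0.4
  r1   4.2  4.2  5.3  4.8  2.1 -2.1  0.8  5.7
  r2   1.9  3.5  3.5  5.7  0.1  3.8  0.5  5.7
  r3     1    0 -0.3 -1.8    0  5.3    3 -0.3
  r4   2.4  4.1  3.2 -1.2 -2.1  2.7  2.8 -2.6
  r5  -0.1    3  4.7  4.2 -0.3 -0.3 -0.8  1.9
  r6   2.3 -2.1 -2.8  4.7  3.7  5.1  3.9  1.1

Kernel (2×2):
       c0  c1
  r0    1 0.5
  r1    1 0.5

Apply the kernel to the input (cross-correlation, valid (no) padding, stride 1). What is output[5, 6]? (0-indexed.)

The receptive field on the input at this output position is [-0.8 1.9 / 3.9 1.1]. Elementwise product with the kernel and sum: -0.8·1 + 1.9·0.5 + 3.9·1 + 1.1·0.5.

4.6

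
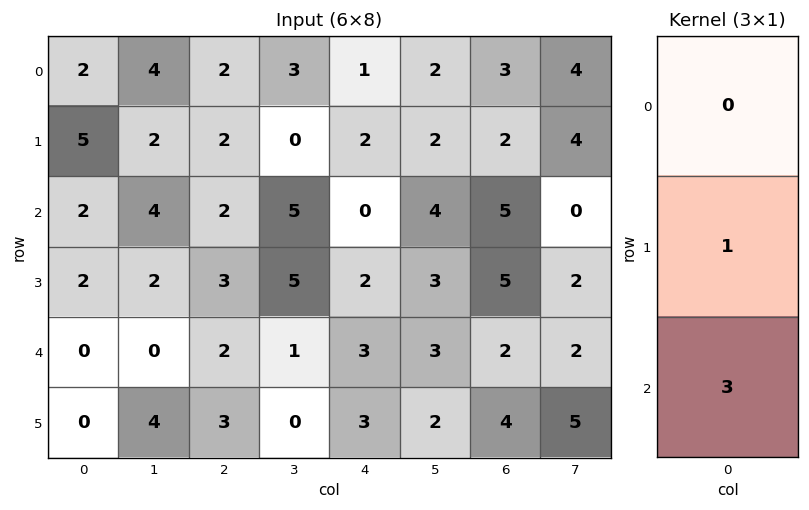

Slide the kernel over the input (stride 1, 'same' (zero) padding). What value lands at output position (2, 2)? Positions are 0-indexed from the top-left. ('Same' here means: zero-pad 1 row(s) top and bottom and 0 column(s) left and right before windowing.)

11

The receptive field on the zero-padded input at this output position is [2 / 2 / 3]. Elementwise product with the kernel and sum: 2·1 + 3·3.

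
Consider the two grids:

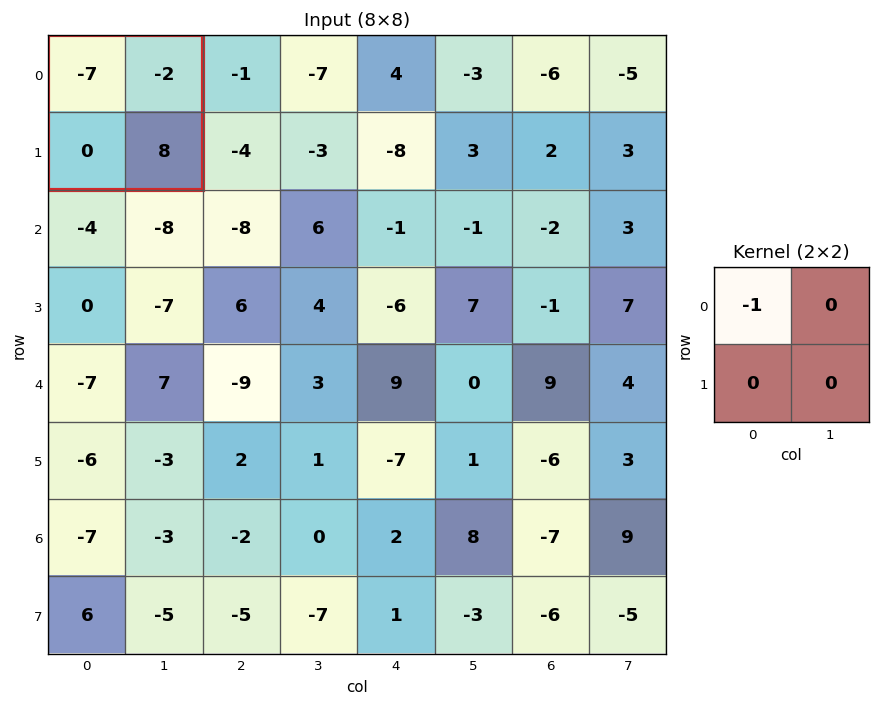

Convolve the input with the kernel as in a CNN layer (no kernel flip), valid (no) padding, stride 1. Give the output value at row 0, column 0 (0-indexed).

The receptive field on the input at this output position is [-7 -2 / 0 8]. Elementwise product with the kernel and sum: -7·-1.

7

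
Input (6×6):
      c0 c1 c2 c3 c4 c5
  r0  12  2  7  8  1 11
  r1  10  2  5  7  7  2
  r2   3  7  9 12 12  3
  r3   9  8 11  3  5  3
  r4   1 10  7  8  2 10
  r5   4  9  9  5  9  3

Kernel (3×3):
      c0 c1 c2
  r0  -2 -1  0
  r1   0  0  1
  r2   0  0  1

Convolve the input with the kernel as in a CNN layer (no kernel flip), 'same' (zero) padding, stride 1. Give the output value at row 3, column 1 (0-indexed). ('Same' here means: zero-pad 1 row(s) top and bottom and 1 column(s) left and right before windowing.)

5

The receptive field on the zero-padded input at this output position is [3 7 9 / 9 8 11 / 1 10 7]. Elementwise product with the kernel and sum: 3·-2 + 7·-1 + 11·1 + 7·1.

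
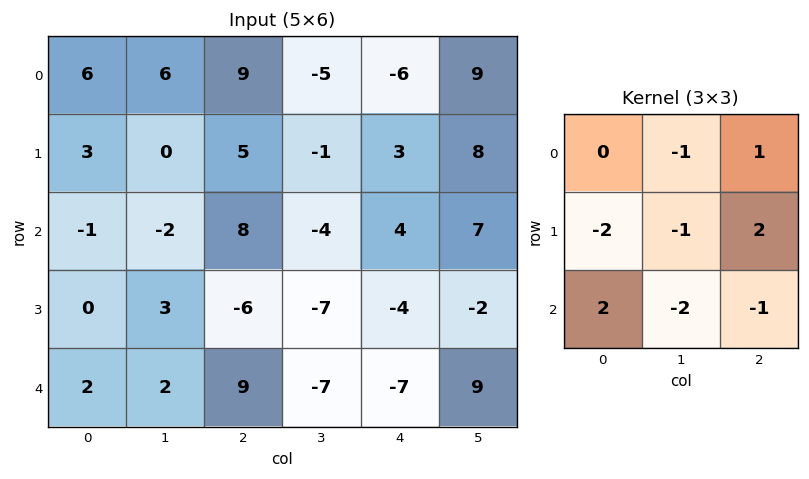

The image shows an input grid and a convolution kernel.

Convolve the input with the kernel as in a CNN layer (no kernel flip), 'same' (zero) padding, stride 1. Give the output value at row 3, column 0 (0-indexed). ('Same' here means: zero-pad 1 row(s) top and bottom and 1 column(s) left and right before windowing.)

The receptive field on the zero-padded input at this output position is [0 -1 -2 / 0 0 3 / 0 2 2]. Elementwise product with the kernel and sum: -1·-1 + -2·1 + 0·-2 + 0·-1 + 3·2 + 0·2 + 2·-2 + 2·-1.

-1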